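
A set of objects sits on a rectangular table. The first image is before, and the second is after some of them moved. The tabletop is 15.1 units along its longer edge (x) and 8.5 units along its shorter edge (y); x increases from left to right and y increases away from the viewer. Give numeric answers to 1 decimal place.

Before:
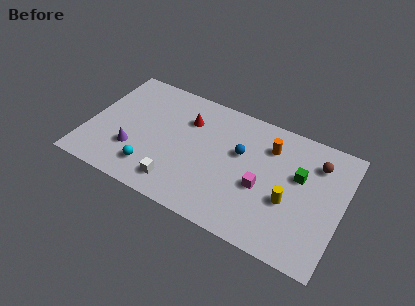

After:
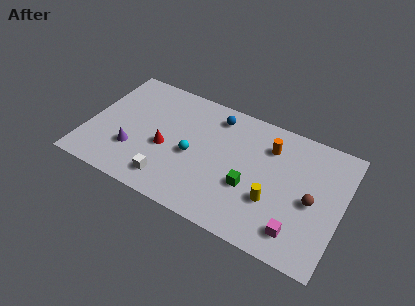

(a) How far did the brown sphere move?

2.6

The brown sphere moved from about (13.4, 6.5) to (13.4, 3.9), a distance of √(0.0² + 2.6²) ≈ 2.6.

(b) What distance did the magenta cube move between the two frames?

3.0

The magenta cube moved from about (10.5, 3.5) to (12.8, 1.6), a distance of √(2.3² + 1.9²) ≈ 3.0.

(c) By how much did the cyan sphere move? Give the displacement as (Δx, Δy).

(2.2, 2.0)

The cyan sphere was at about (4.1, 1.8) and moved to about (6.3, 3.8).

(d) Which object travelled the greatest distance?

the green cube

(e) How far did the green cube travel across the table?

3.4

The green cube was near (12.5, 5.2) before and (9.8, 3.2) after, so it travelled √(2.7² + 2.0²) ≈ 3.4 units.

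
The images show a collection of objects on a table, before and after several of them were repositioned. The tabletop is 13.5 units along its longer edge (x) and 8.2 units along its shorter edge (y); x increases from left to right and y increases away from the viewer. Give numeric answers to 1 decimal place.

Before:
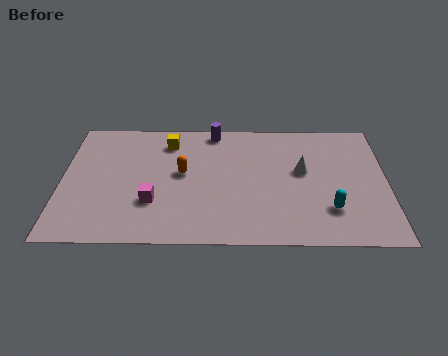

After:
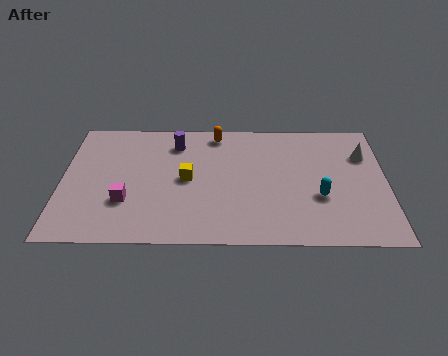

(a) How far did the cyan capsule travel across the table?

0.9

The cyan capsule moved from about (11.1, 2.2) to (10.7, 3.0), a distance of √(0.4² + 0.8²) ≈ 0.9.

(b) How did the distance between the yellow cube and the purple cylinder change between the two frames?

+0.4

They were about 2.1 units apart before and 2.5 after — 0.4 units further apart.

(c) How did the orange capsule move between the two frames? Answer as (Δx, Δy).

(1.4, 2.7)

From the two frames, the orange capsule sits at roughly (5.0, 4.5) before and (6.4, 7.2) after.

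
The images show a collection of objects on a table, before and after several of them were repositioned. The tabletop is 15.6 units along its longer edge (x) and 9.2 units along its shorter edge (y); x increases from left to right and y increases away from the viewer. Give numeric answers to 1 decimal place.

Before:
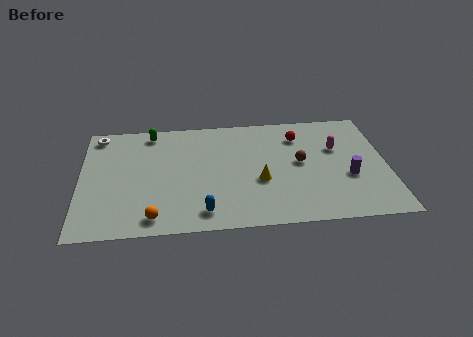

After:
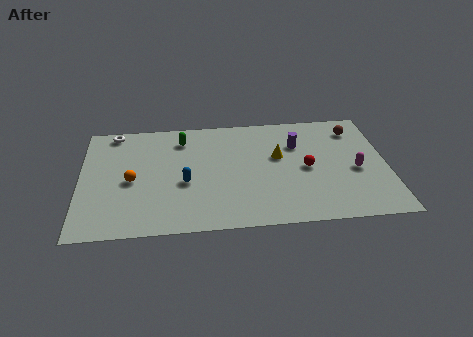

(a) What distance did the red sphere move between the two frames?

2.7

From (11.2, 7.1) to (11.5, 4.4), the red sphere covered √(0.3² + 2.7²) ≈ 2.7 units.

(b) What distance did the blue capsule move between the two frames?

2.6

From (6.2, 1.4) to (5.3, 3.8), the blue capsule covered √(0.9² + 2.4²) ≈ 2.6 units.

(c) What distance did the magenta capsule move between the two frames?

2.1

The magenta capsule was near (13.1, 5.9) before and (14.0, 4.0) after, so it travelled √(0.9² + 1.9²) ≈ 2.1 units.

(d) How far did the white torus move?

0.8

The white torus was near (0.9, 8.1) before and (1.7, 8.3) after, so it travelled √(0.8² + 0.2²) ≈ 0.8 units.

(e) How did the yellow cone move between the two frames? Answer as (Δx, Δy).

(1.0, 1.9)

The yellow cone started near (9.1, 3.6) and ended near (10.1, 5.5).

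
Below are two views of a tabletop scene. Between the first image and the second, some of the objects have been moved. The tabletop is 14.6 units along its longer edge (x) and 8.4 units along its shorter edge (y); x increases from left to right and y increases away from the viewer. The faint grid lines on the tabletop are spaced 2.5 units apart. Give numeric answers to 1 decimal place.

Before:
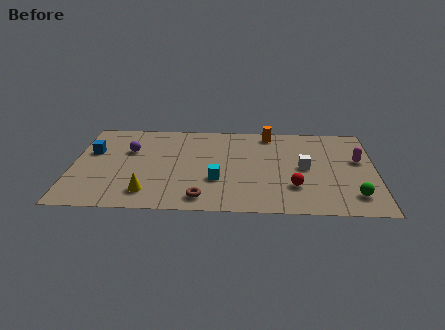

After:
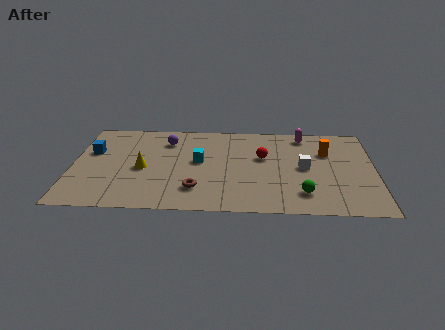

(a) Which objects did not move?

the blue cube and the white cube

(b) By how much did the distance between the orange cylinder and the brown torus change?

+0.3

The distance was about 7.0 in the first image and 7.3 in the second, so they moved 0.3 units further apart.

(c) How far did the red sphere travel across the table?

3.1

The red sphere moved from about (10.7, 2.4) to (9.2, 5.1), a distance of √(1.5² + 2.7²) ≈ 3.1.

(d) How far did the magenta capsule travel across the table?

3.5

The magenta capsule was near (13.8, 5.0) before and (11.2, 7.3) after, so it travelled √(2.6² + 2.3²) ≈ 3.5 units.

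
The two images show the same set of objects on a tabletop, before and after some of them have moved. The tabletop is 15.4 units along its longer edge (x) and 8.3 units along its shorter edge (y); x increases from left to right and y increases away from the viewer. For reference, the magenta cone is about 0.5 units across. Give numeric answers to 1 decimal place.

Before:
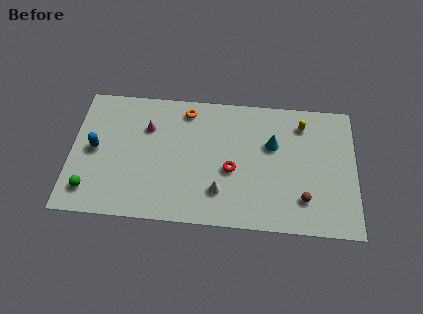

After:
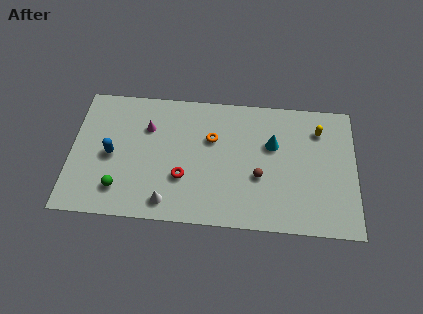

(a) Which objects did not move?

the cyan cone and the magenta cone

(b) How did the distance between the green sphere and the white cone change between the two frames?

-4.3

The distance was about 7.0 in the first image and 2.7 in the second, so they moved 4.3 units closer together.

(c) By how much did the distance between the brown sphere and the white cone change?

+0.8

They were about 4.5 units apart before and 5.3 after — 0.8 units further apart.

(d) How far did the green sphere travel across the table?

1.6

The green sphere was near (1.1, 1.6) before and (2.7, 1.8) after, so it travelled √(1.6² + 0.2²) ≈ 1.6 units.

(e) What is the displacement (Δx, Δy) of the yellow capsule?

(0.9, -0.3)

The yellow capsule was at about (12.5, 6.7) and moved to about (13.4, 6.4).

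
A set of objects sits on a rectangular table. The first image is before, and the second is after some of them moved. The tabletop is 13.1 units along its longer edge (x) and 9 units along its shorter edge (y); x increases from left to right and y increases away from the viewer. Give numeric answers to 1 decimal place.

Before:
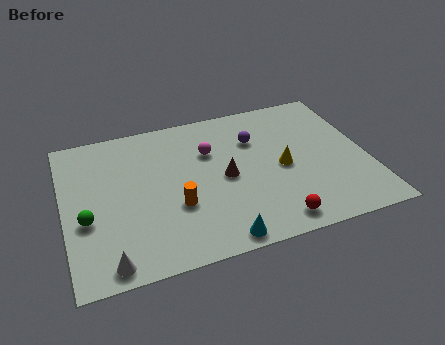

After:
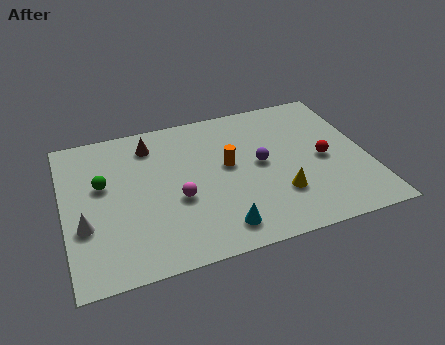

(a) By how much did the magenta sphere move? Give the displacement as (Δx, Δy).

(-1.6, -2.5)

The magenta sphere was at about (6.4, 6.1) and moved to about (4.8, 3.6).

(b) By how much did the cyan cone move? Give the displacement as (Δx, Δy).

(0.1, 0.6)

The cyan cone started near (6.3, 0.8) and ended near (6.4, 1.4).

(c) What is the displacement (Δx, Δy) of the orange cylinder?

(2.4, 1.8)

From the two frames, the orange cylinder sits at roughly (4.7, 3.2) before and (7.1, 5.0) after.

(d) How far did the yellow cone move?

1.6

The yellow cone was near (9.4, 4.2) before and (9.1, 2.6) after, so it travelled √(0.3² + 1.6²) ≈ 1.6 units.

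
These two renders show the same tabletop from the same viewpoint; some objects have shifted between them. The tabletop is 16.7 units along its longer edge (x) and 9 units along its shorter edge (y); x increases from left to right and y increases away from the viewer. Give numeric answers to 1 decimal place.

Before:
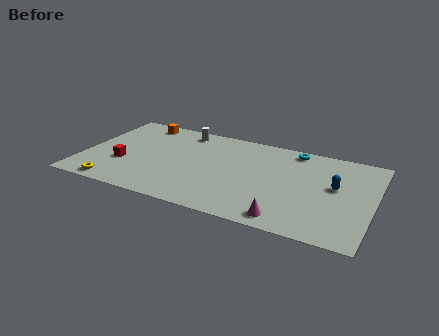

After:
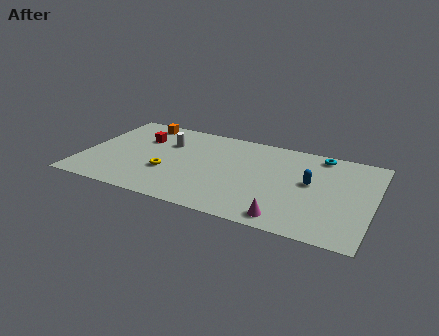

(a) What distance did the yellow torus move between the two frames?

3.6

The yellow torus was near (2.2, 0.9) before and (5.0, 3.2) after, so it travelled √(2.8² + 2.3²) ≈ 3.6 units.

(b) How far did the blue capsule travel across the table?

1.4

From (14.5, 5.1) to (13.1, 5.0), the blue capsule covered √(1.4² + 0.1²) ≈ 1.4 units.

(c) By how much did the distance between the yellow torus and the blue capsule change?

-4.7

The distance was about 13.0 in the first image and 8.3 in the second, so they moved 4.7 units closer together.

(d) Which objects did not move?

the magenta cone and the orange cube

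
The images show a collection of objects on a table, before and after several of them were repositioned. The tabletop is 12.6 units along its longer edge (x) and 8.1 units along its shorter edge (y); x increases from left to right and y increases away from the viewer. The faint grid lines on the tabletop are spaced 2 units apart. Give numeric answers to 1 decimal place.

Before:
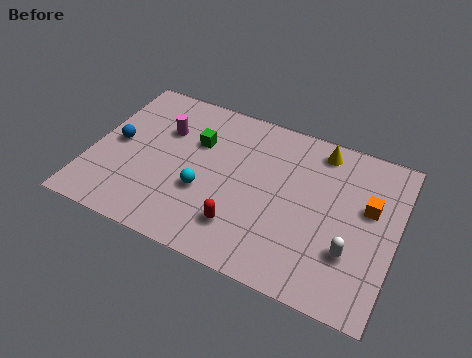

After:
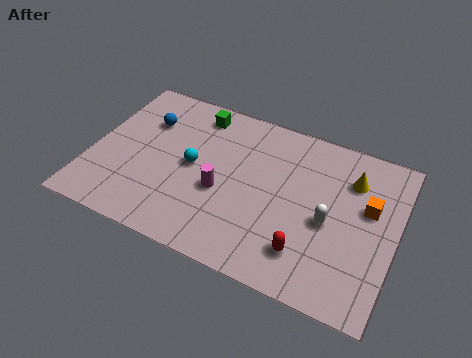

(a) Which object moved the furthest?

the magenta cylinder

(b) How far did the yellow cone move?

1.7

The yellow cone moved from about (9.2, 7.0) to (10.6, 6.0), a distance of √(1.4² + 1.0²) ≈ 1.7.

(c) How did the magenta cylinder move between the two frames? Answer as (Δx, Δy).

(2.7, -2.2)

The magenta cylinder started near (2.8, 5.5) and ended near (5.5, 3.3).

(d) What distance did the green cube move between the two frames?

1.5

The green cube moved from about (4.2, 5.4) to (4.0, 6.9), a distance of √(0.2² + 1.5²) ≈ 1.5.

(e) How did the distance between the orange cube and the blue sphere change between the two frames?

-1.0

The distance was about 10.4 in the first image and 9.4 in the second, so they moved 1.0 units closer together.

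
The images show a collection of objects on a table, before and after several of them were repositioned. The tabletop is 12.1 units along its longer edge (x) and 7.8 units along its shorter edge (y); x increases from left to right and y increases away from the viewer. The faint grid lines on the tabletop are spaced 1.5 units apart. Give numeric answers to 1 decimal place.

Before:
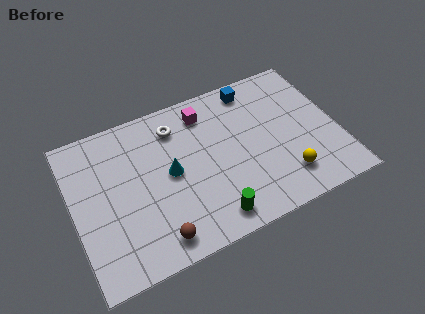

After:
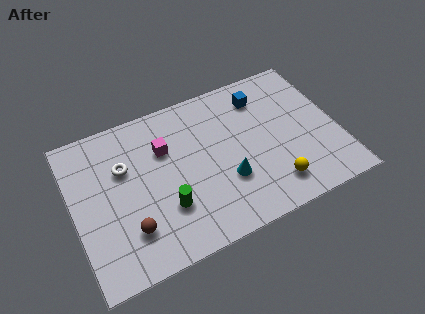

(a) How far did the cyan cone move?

2.8

The cyan cone was near (4.4, 4.0) before and (6.8, 2.6) after, so it travelled √(2.4² + 1.4²) ≈ 2.8 units.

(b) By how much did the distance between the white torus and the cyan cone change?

+2.8

The distance was about 2.3 in the first image and 5.1 in the second, so they moved 2.8 units further apart.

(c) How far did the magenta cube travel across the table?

2.3

The magenta cube moved from about (6.3, 6.4) to (4.3, 5.3), a distance of √(2.0² + 1.1²) ≈ 2.3.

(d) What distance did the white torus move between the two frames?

2.7

From (4.9, 6.2) to (2.4, 5.1), the white torus covered √(2.5² + 1.1²) ≈ 2.7 units.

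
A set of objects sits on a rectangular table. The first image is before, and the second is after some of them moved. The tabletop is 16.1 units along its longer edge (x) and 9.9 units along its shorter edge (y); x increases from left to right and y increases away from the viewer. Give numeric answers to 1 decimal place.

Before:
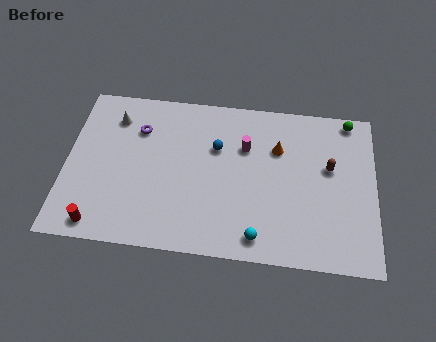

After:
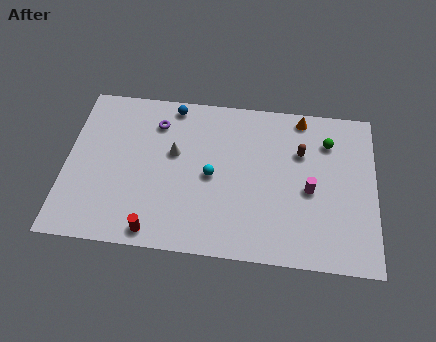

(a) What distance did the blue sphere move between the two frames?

3.4

From (7.8, 6.5) to (5.4, 8.9), the blue sphere covered √(2.4² + 2.4²) ≈ 3.4 units.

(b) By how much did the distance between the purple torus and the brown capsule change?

-2.4

They were about 10.1 units apart before and 7.7 after — 2.4 units closer together.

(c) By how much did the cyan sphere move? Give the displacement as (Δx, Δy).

(-2.5, 3.4)

From the two frames, the cyan sphere sits at roughly (10.1, 1.3) before and (7.6, 4.7) after.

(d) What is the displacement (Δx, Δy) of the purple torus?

(0.9, 0.5)

From the two frames, the purple torus sits at roughly (3.7, 7.2) before and (4.6, 7.7) after.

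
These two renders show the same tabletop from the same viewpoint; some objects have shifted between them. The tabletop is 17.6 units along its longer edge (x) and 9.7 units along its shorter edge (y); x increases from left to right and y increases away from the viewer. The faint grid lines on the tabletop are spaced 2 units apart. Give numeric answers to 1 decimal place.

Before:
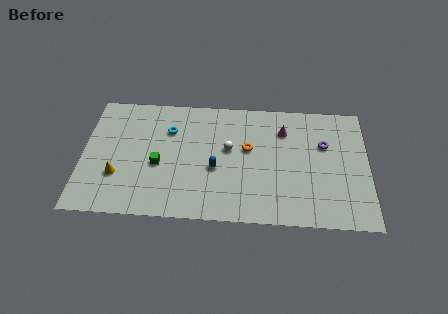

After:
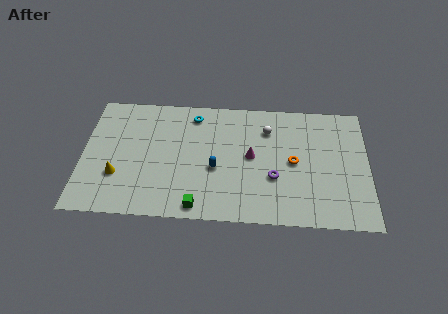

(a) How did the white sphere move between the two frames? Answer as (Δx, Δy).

(2.4, 1.7)

The white sphere started near (9.0, 5.6) and ended near (11.4, 7.3).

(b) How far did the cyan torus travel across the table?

2.0

The cyan torus moved from about (5.3, 6.9) to (6.8, 8.2), a distance of √(1.5² + 1.3²) ≈ 2.0.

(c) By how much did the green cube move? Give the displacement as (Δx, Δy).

(2.5, -3.1)

From the two frames, the green cube sits at roughly (4.7, 4.1) before and (7.2, 1.0) after.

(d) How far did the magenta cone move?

3.0

From (12.4, 7.3) to (10.4, 5.1), the magenta cone covered √(2.0² + 2.2²) ≈ 3.0 units.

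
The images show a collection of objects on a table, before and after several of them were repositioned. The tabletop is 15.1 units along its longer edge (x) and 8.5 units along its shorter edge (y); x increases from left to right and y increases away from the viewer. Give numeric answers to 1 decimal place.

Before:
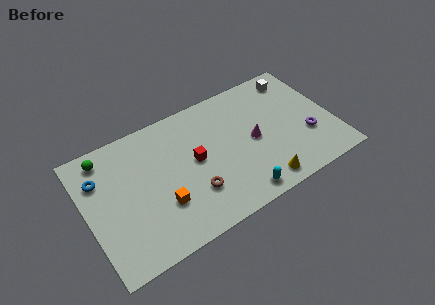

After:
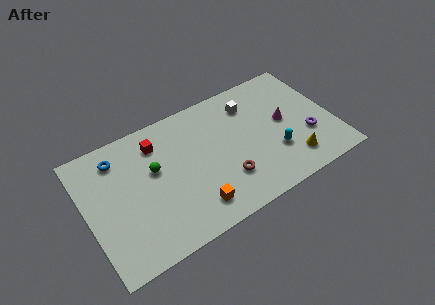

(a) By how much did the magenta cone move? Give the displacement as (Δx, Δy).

(2.0, 0.4)

The magenta cone was at about (10.2, 4.1) and moved to about (12.2, 4.5).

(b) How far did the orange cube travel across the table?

2.1

From (4.3, 2.7) to (6.1, 1.6), the orange cube covered √(1.8² + 1.1²) ≈ 2.1 units.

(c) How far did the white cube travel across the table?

3.1

From (13.4, 7.2) to (10.4, 6.6), the white cube covered √(3.0² + 0.6²) ≈ 3.1 units.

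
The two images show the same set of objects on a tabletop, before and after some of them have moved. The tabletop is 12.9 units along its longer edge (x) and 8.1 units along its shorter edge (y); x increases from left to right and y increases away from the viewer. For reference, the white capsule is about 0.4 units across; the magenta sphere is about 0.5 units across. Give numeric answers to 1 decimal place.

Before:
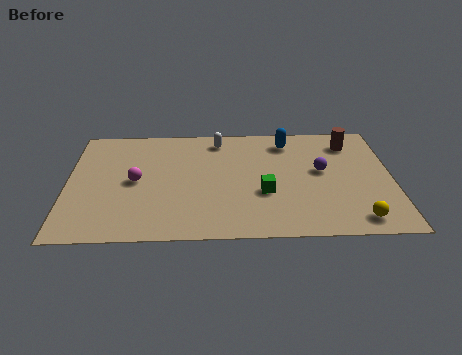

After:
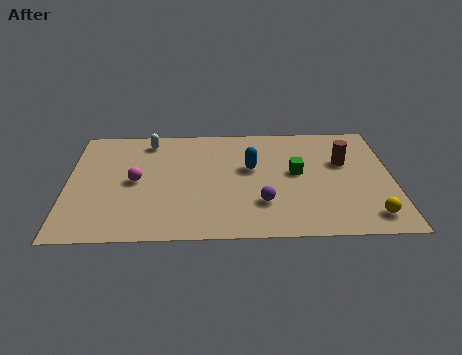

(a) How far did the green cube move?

1.9

From (7.8, 3.0) to (9.1, 4.4), the green cube covered √(1.3² + 1.4²) ≈ 1.9 units.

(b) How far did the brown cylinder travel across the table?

1.4

From (11.3, 6.5) to (11.0, 5.1), the brown cylinder covered √(0.3² + 1.4²) ≈ 1.4 units.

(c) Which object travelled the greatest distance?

the purple sphere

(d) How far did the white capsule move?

2.8

From (6.0, 6.9) to (3.2, 6.9), the white capsule covered √(2.8² + 0.0²) ≈ 2.8 units.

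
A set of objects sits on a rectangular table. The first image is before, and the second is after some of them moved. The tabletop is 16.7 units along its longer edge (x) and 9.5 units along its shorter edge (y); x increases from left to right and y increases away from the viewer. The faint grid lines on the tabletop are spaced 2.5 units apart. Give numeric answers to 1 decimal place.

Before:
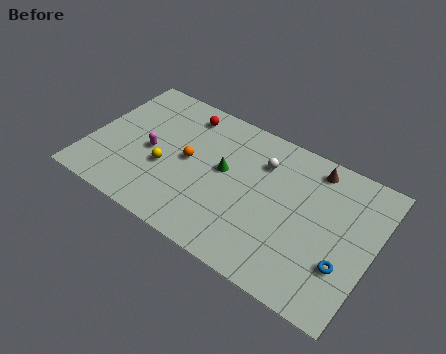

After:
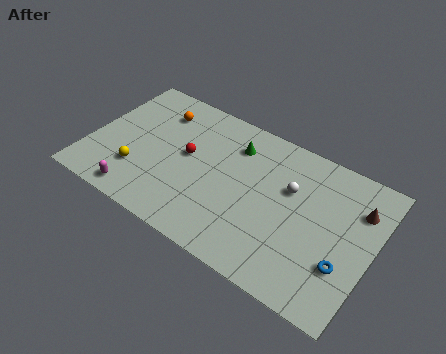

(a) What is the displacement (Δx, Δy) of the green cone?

(0.3, 2.0)

The green cone was at about (7.9, 5.3) and moved to about (8.2, 7.3).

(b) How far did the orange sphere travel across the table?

3.4

From (5.8, 4.9) to (3.5, 7.4), the orange sphere covered √(2.3² + 2.5²) ≈ 3.4 units.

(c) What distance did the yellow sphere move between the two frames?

1.8

The yellow sphere was near (4.6, 3.7) before and (3.1, 2.7) after, so it travelled √(1.5² + 1.0²) ≈ 1.8 units.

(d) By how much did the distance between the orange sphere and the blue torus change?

+2.9

The distance was about 9.7 in the first image and 12.6 in the second, so they moved 2.9 units further apart.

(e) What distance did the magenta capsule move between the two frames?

3.3

From (3.6, 4.4) to (3.4, 1.1), the magenta capsule covered √(0.2² + 3.3²) ≈ 3.3 units.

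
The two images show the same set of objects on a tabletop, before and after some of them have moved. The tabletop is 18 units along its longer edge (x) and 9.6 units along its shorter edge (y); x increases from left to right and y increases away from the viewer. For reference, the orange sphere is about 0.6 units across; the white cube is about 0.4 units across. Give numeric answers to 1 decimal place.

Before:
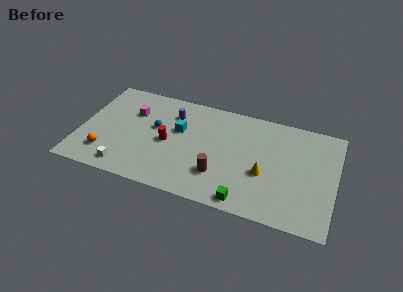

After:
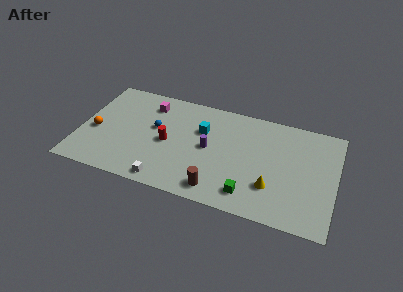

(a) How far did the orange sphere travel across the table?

2.1

From (2.0, 2.2) to (1.1, 4.1), the orange sphere covered √(0.9² + 1.9²) ≈ 2.1 units.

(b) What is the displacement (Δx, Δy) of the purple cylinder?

(2.8, -2.4)

The purple cylinder was at about (6.3, 7.3) and moved to about (9.1, 4.9).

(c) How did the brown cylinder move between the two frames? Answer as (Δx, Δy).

(0.0, -1.3)

The brown cylinder started near (10.0, 2.7) and ended near (10.0, 1.4).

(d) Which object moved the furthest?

the purple cylinder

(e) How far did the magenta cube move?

1.6

The magenta cube was near (3.5, 6.6) before and (4.6, 7.7) after, so it travelled √(1.1² + 1.1²) ≈ 1.6 units.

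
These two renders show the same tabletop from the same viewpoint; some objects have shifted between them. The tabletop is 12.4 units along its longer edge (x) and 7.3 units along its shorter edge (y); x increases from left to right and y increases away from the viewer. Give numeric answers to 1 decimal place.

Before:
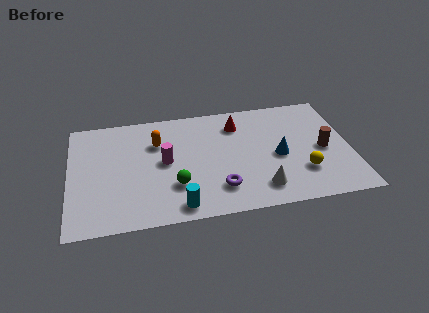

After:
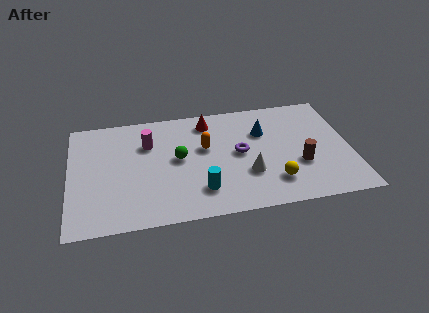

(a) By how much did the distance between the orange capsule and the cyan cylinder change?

-1.6

The distance was about 4.3 in the first image and 2.7 in the second, so they moved 1.6 units closer together.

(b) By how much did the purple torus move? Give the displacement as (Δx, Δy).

(1.0, 2.1)

From the two frames, the purple torus sits at roughly (6.5, 1.7) before and (7.5, 3.8) after.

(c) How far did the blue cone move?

1.8

The blue cone moved from about (9.2, 3.3) to (8.6, 5.0), a distance of √(0.6² + 1.7²) ≈ 1.8.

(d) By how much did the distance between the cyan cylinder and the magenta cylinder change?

+1.1

They were about 2.9 units apart before and 4.0 after — 1.1 units further apart.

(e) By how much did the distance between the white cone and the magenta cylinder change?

+0.3

Before: roughly 4.8 units apart; after: 5.1. That's 0.3 units further apart.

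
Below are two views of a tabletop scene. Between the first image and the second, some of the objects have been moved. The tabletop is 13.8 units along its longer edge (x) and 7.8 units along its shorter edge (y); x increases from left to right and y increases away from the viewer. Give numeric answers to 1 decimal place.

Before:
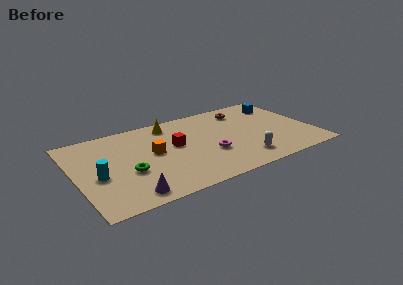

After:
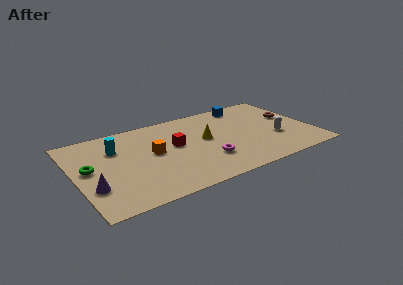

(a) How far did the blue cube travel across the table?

2.1

The blue cube moved from about (12.4, 6.1) to (10.4, 6.8), a distance of √(2.0² + 0.7²) ≈ 2.1.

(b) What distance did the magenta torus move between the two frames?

0.5

The magenta torus was near (7.6, 2.8) before and (7.4, 2.3) after, so it travelled √(0.2² + 0.5²) ≈ 0.5 units.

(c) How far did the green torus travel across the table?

2.4

The green torus moved from about (2.9, 3.0) to (0.8, 4.2), a distance of √(2.1² + 1.2²) ≈ 2.4.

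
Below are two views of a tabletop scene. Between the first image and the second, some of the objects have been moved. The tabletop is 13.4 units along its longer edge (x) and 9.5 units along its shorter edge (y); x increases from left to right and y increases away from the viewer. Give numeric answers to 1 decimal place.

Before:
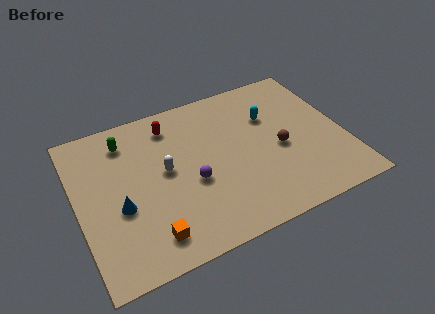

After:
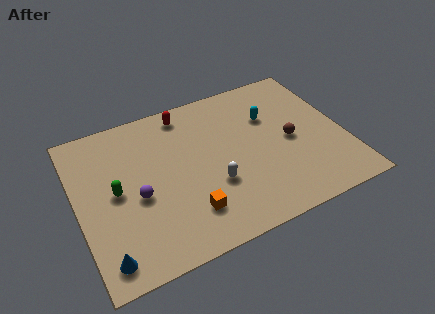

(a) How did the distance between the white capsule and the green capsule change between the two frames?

+1.8

Before: roughly 3.1 units apart; after: 4.9. That's 1.8 units further apart.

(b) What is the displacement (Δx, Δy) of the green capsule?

(-0.8, -2.9)

From the two frames, the green capsule sits at roughly (2.7, 7.7) before and (1.9, 4.8) after.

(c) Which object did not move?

the cyan capsule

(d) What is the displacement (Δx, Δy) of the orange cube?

(2.0, 0.6)

The orange cube started near (3.2, 1.6) and ended near (5.2, 2.2).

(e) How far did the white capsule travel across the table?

2.8

The white capsule moved from about (4.4, 5.1) to (6.6, 3.3), a distance of √(2.2² + 1.8²) ≈ 2.8.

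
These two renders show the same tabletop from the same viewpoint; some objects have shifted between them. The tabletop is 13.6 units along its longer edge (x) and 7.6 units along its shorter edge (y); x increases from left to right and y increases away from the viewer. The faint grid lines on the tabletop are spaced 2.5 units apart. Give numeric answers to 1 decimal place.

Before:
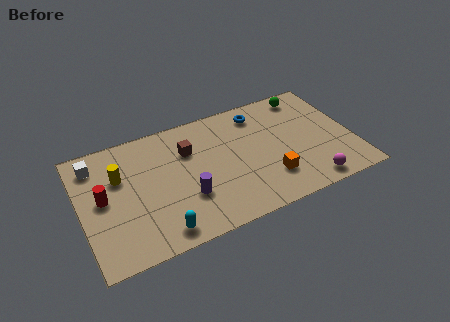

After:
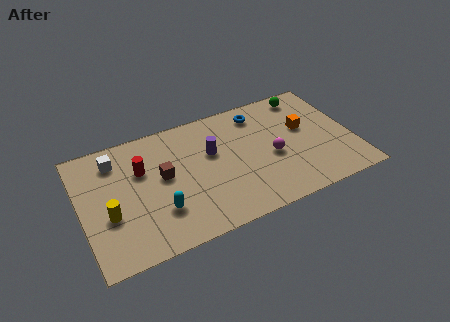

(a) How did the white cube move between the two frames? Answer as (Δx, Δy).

(1.0, -0.1)

The white cube was at about (0.9, 6.2) and moved to about (1.9, 6.1).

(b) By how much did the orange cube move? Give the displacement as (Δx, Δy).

(2.1, 2.5)

From the two frames, the orange cube sits at roughly (9.2, 2.0) before and (11.3, 4.5) after.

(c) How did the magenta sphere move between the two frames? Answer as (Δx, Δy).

(-1.6, 2.4)

The magenta sphere was at about (11.1, 0.9) and moved to about (9.5, 3.3).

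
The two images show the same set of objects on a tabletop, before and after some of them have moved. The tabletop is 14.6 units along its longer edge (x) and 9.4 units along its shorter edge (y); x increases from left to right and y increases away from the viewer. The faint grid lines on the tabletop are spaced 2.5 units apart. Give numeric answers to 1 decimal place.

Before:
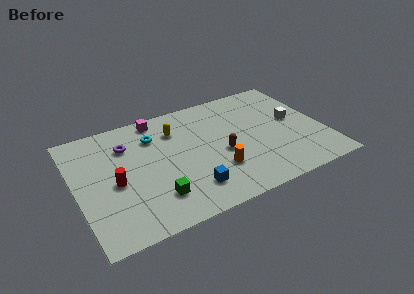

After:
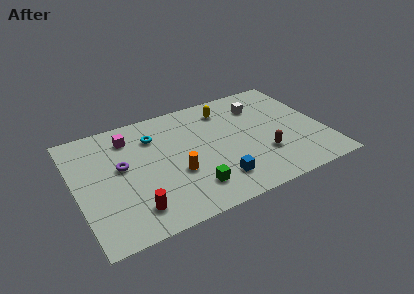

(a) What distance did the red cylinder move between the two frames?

2.5

From (2.2, 4.2) to (3.0, 1.8), the red cylinder covered √(0.8² + 2.4²) ≈ 2.5 units.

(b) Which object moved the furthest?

the yellow capsule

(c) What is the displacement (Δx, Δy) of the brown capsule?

(2.3, -1.1)

From the two frames, the brown capsule sits at roughly (8.5, 4.0) before and (10.8, 2.9) after.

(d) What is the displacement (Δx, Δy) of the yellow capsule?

(3.1, 0.6)

From the two frames, the yellow capsule sits at roughly (6.1, 7.0) before and (9.2, 7.6) after.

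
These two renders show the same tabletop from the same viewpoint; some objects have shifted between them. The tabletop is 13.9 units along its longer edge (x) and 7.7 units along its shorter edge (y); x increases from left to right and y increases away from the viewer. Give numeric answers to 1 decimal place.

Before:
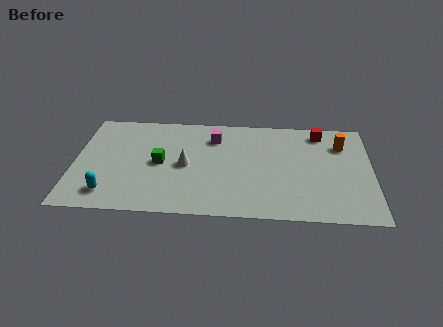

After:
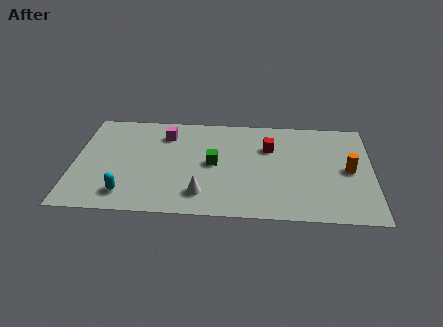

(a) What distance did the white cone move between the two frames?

2.2

The white cone moved from about (5.2, 3.7) to (6.0, 1.6), a distance of √(0.8² + 2.1²) ≈ 2.2.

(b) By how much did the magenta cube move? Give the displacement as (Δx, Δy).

(-2.3, 0.1)

The magenta cube started near (6.5, 5.9) and ended near (4.2, 6.0).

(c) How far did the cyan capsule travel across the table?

0.8

The cyan capsule was near (1.7, 1.4) before and (2.5, 1.4) after, so it travelled √(0.8² + 0.0²) ≈ 0.8 units.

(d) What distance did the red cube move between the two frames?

2.7

The red cube was near (11.5, 6.6) before and (9.1, 5.3) after, so it travelled √(2.4² + 1.3²) ≈ 2.7 units.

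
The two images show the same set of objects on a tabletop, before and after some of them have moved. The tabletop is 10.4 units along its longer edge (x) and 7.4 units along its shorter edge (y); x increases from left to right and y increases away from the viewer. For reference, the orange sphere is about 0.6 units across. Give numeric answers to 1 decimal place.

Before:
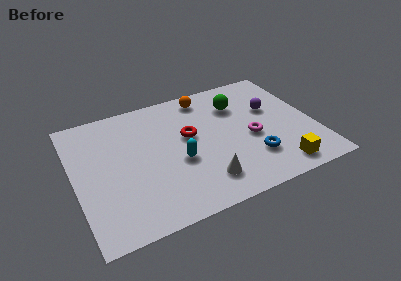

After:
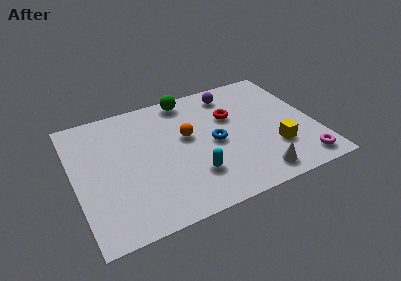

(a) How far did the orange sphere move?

2.4

The orange sphere was near (6.0, 6.4) before and (4.9, 4.3) after, so it travelled √(1.1² + 2.1²) ≈ 2.4 units.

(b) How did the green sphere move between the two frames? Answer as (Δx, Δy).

(-2.1, 1.2)

The green sphere started near (7.3, 5.4) and ended near (5.2, 6.6).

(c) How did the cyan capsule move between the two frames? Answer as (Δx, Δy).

(0.5, -1.0)

From the two frames, the cyan capsule sits at roughly (4.4, 3.0) before and (4.9, 2.0) after.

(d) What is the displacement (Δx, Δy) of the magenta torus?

(1.9, -2.2)

The magenta torus started near (7.6, 3.2) and ended near (9.5, 1.0).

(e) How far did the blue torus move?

2.1

The blue torus moved from about (7.5, 2.0) to (6.0, 3.5), a distance of √(1.5² + 1.5²) ≈ 2.1.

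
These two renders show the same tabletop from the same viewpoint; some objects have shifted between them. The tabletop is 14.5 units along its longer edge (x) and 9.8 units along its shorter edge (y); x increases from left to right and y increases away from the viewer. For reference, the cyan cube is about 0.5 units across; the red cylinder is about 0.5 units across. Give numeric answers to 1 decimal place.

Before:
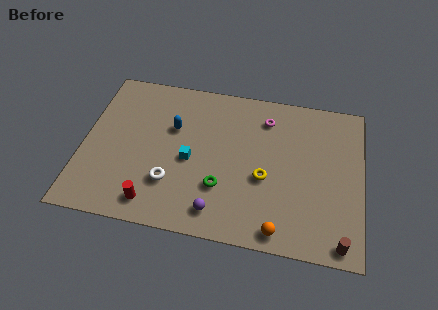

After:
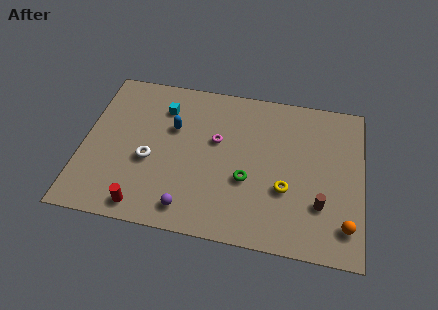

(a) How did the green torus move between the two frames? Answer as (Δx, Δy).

(1.3, 0.7)

The green torus started near (7.3, 3.0) and ended near (8.6, 3.7).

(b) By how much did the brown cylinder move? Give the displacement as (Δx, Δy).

(-1.1, 2.0)

The brown cylinder started near (13.5, 0.9) and ended near (12.4, 2.9).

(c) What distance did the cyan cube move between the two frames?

3.5

The cyan cube was near (5.6, 4.4) before and (4.0, 7.5) after, so it travelled √(1.6² + 3.1²) ≈ 3.5 units.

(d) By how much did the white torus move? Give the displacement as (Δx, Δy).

(-1.2, 1.2)

The white torus started near (4.7, 2.8) and ended near (3.5, 4.0).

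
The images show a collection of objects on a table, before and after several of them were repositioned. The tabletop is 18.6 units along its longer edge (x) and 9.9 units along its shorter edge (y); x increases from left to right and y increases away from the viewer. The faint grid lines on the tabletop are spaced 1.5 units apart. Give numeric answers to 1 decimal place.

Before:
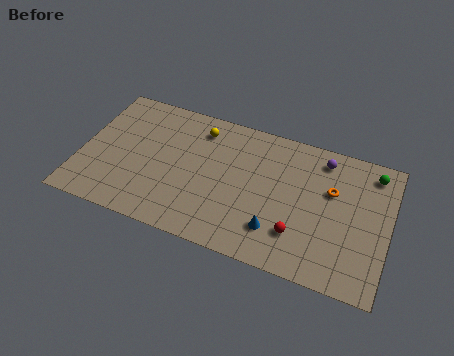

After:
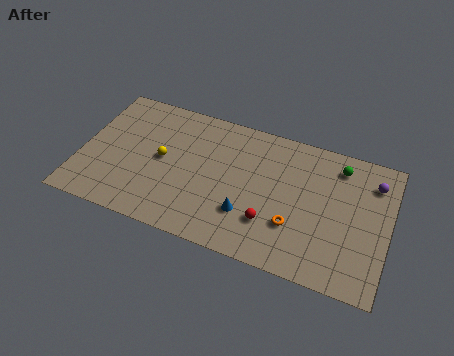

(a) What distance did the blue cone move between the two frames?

1.9

From (12.1, 2.4) to (10.3, 2.9), the blue cone covered √(1.8² + 0.5²) ≈ 1.9 units.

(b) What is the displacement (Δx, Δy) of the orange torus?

(-2.0, -3.2)

The orange torus started near (15.1, 6.3) and ended near (13.1, 3.1).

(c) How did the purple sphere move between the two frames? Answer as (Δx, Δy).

(3.1, -0.7)

From the two frames, the purple sphere sits at roughly (14.4, 8.4) before and (17.5, 7.7) after.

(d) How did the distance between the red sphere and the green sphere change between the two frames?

-0.5

Before: roughly 7.0 units apart; after: 6.5. That's 0.5 units closer together.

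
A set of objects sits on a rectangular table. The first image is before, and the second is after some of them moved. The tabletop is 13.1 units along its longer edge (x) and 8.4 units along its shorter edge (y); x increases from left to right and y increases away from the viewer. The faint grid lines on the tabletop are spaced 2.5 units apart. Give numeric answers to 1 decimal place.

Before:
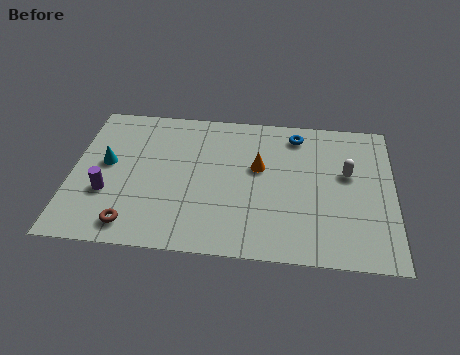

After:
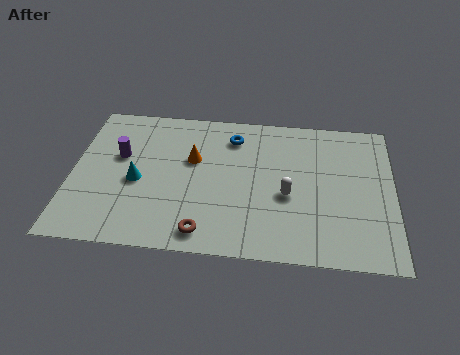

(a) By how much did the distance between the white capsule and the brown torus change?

-5.3

They were about 9.4 units apart before and 4.1 after — 5.3 units closer together.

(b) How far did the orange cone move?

2.7

The orange cone was near (7.6, 5.0) before and (4.9, 5.2) after, so it travelled √(2.7² + 0.2²) ≈ 2.7 units.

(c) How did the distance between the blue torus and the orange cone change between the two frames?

-0.4

The distance was about 2.6 in the first image and 2.2 in the second, so they moved 0.4 units closer together.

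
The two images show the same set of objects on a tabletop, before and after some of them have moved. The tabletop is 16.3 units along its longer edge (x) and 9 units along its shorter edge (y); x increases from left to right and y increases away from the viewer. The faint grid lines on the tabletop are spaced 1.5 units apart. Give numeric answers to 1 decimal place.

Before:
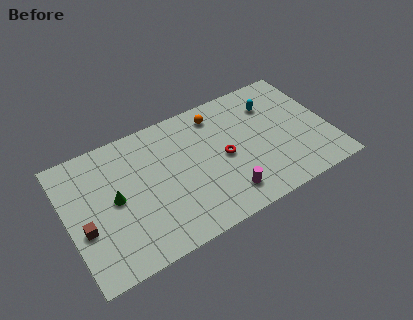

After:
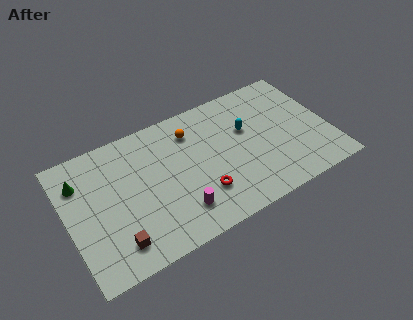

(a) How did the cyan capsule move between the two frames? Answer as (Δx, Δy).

(-1.8, -1.1)

The cyan capsule was at about (13.1, 6.7) and moved to about (11.3, 5.6).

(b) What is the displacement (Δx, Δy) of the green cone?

(-1.9, 2.1)

The green cone was at about (2.9, 4.6) and moved to about (1.0, 6.7).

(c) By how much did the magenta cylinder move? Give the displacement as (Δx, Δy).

(-2.9, 0.3)

The magenta cylinder started near (9.4, 1.7) and ended near (6.5, 2.0).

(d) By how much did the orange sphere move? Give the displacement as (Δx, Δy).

(-1.7, -0.5)

The orange sphere was at about (9.7, 7.5) and moved to about (8.0, 7.0).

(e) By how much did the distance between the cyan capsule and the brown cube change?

-3.1

Before: roughly 12.6 units apart; after: 9.5. That's 3.1 units closer together.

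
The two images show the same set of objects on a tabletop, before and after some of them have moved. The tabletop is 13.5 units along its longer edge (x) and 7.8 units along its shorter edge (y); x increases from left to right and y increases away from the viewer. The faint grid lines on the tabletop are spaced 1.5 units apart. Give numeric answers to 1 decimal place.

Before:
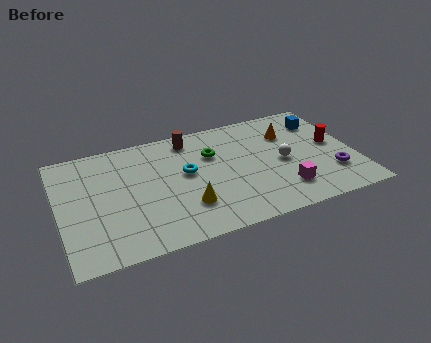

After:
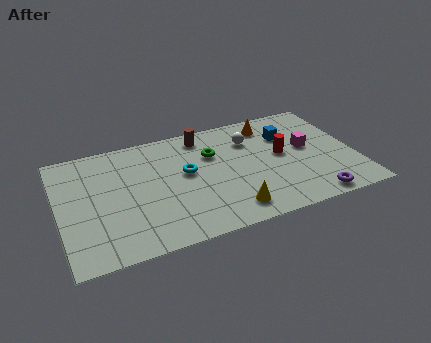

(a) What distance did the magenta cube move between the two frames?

2.9

The magenta cube moved from about (10.0, 1.8) to (11.4, 4.3), a distance of √(1.4² + 2.5²) ≈ 2.9.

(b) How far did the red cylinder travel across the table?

2.4

From (12.6, 4.2) to (10.2, 4.2), the red cylinder covered √(2.4² + 0.0²) ≈ 2.4 units.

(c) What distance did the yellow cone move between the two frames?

2.1

The yellow cone was near (5.6, 2.2) before and (7.5, 1.3) after, so it travelled √(1.9² + 0.9²) ≈ 2.1 units.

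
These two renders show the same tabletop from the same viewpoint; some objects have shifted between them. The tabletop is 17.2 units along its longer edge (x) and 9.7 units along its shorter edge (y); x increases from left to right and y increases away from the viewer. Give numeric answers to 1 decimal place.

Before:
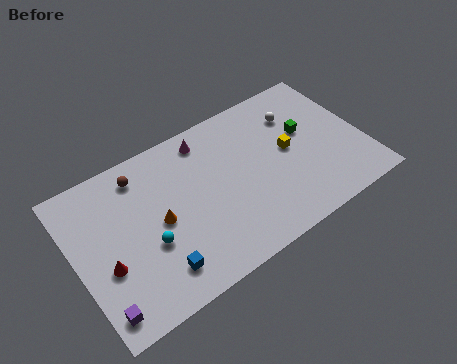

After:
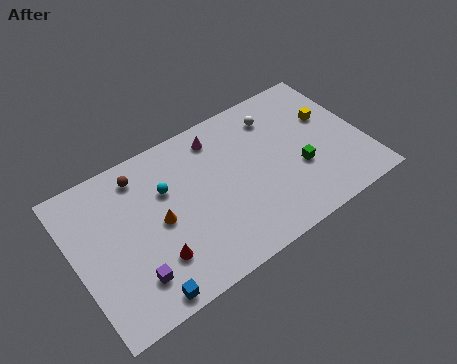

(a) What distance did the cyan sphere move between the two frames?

3.1

From (4.1, 3.7) to (5.6, 6.4), the cyan sphere covered √(1.5² + 2.7²) ≈ 3.1 units.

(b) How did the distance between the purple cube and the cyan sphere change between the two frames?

+1.1

The distance was about 3.9 in the first image and 5.0 in the second, so they moved 1.1 units further apart.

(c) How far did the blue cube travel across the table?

1.4

The blue cube was near (4.3, 1.9) before and (3.3, 0.9) after, so it travelled √(1.0² + 1.0²) ≈ 1.4 units.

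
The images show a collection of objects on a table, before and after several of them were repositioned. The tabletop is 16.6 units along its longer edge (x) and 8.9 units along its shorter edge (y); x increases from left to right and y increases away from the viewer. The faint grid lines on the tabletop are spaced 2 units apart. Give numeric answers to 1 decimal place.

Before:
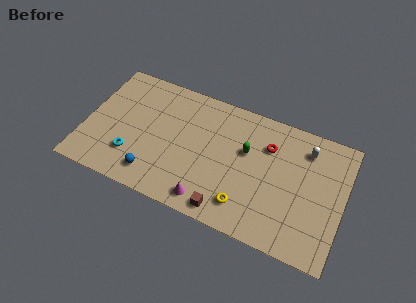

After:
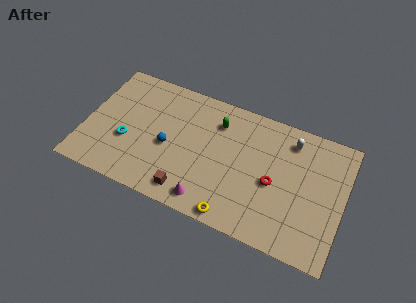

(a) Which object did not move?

the magenta cone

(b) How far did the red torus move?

2.5

The red torus was near (11.6, 6.4) before and (12.2, 4.0) after, so it travelled √(0.6² + 2.4²) ≈ 2.5 units.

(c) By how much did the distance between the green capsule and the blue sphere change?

-2.7

They were about 6.8 units apart before and 4.1 after — 2.7 units closer together.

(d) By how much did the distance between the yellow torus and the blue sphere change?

-0.4

The distance was about 5.9 in the first image and 5.5 in the second, so they moved 0.4 units closer together.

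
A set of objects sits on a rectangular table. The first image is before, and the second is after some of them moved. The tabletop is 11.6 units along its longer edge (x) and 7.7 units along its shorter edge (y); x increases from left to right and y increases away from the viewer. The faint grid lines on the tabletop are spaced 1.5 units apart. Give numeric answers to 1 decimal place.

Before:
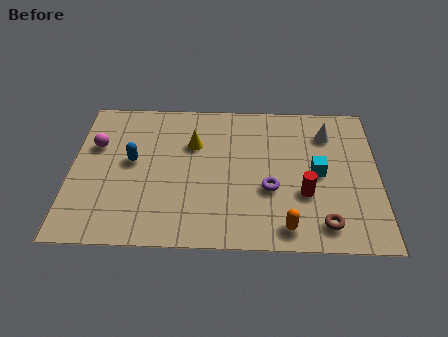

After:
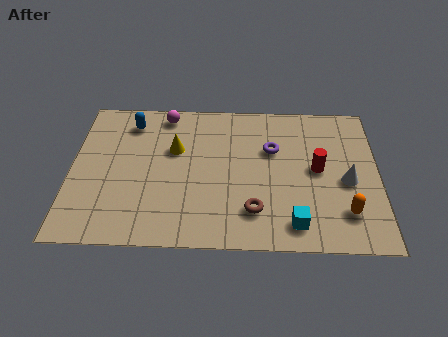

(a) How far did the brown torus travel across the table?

2.7

From (9.5, 1.2) to (6.9, 1.8), the brown torus covered √(2.6² + 0.6²) ≈ 2.7 units.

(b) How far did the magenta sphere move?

3.2

The magenta sphere was near (0.9, 5.0) before and (3.5, 6.8) after, so it travelled √(2.6² + 1.8²) ≈ 3.2 units.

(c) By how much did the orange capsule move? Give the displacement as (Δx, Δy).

(2.2, 0.8)

The orange capsule started near (8.1, 1.0) and ended near (10.3, 1.8).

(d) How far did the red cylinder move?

1.4

The red cylinder moved from about (8.8, 2.7) to (9.3, 4.0), a distance of √(0.5² + 1.3²) ≈ 1.4.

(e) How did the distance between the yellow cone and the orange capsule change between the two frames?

+1.6

They were about 5.5 units apart before and 7.1 after — 1.6 units further apart.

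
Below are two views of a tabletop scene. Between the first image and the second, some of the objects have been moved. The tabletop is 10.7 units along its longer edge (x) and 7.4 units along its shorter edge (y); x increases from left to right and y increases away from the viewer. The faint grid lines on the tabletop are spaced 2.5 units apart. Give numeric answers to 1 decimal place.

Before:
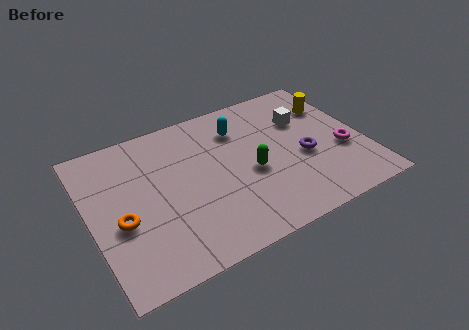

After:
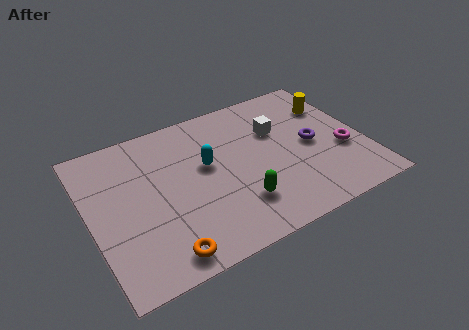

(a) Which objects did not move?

the magenta torus and the yellow cylinder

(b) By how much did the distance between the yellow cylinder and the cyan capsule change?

+1.6

They were about 3.7 units apart before and 5.3 after — 1.6 units further apart.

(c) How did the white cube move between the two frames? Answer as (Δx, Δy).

(-1.1, -0.1)

The white cube started near (8.6, 5.0) and ended near (7.5, 4.9).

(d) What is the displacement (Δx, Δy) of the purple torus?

(0.4, 0.5)

The purple torus was at about (8.3, 3.1) and moved to about (8.7, 3.6).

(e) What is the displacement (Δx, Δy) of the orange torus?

(1.3, -2.1)

From the two frames, the orange torus sits at roughly (1.1, 3.0) before and (2.4, 0.9) after.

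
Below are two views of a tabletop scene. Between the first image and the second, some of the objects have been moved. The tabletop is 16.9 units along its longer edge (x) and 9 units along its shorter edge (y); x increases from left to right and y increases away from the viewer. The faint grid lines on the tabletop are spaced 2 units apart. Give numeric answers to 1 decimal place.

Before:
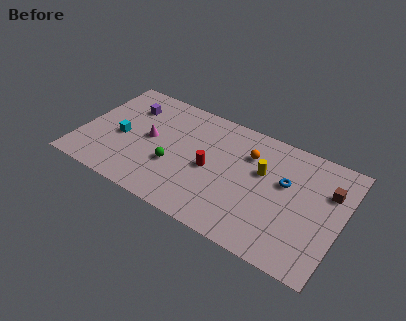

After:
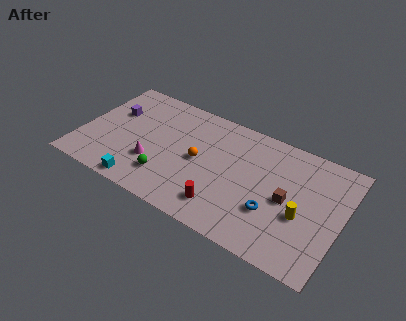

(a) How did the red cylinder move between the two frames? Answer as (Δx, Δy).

(1.2, -2.4)

The red cylinder was at about (8.5, 4.2) and moved to about (9.7, 1.8).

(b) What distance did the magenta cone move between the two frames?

1.9

The magenta cone was near (4.4, 4.7) before and (4.9, 2.9) after, so it travelled √(0.5² + 1.8²) ≈ 1.9 units.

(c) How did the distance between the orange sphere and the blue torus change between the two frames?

+2.5

They were about 2.7 units apart before and 5.2 after — 2.5 units further apart.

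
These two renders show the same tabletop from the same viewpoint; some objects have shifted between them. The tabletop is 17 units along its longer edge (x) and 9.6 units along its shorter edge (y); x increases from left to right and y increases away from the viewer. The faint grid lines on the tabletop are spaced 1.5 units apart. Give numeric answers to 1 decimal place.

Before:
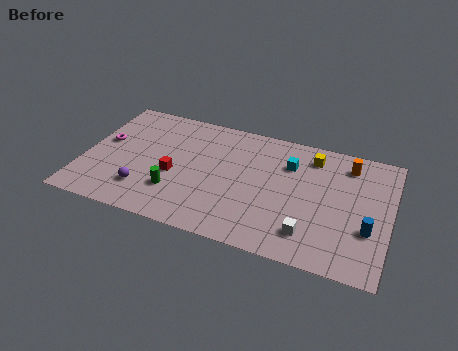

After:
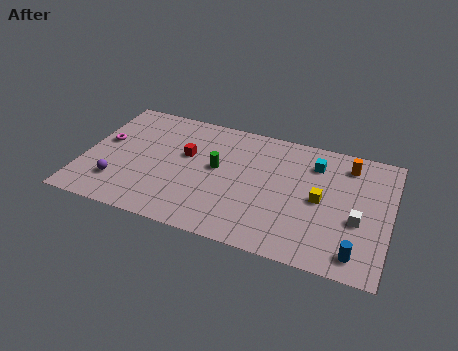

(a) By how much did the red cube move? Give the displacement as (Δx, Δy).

(0.5, 1.8)

From the two frames, the red cube sits at roughly (5.1, 4.0) before and (5.6, 5.8) after.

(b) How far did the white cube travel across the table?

3.1

From (12.8, 2.0) to (15.3, 3.8), the white cube covered √(2.5² + 1.8²) ≈ 3.1 units.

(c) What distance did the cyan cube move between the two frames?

1.5

The cyan cube moved from about (11.3, 6.9) to (12.7, 7.4), a distance of √(1.4² + 0.5²) ≈ 1.5.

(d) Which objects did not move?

the orange cylinder and the magenta torus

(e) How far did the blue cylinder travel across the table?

2.0

The blue cylinder was near (15.9, 3.3) before and (15.4, 1.4) after, so it travelled √(0.5² + 1.9²) ≈ 2.0 units.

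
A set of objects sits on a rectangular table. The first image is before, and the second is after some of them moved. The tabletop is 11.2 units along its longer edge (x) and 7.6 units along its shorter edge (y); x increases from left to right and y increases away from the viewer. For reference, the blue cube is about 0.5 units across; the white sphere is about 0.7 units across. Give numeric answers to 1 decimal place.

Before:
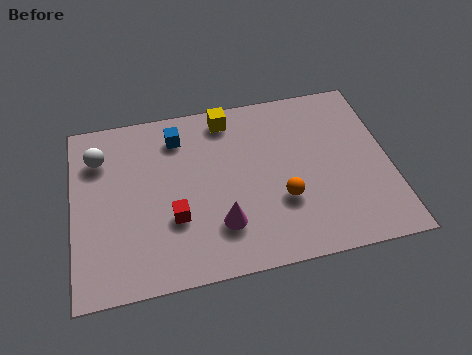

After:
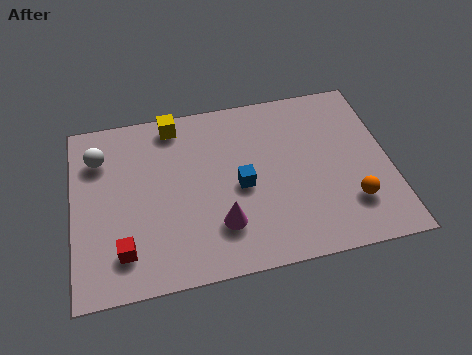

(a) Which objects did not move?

the white sphere and the magenta cone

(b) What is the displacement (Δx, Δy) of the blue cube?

(2.1, -2.6)

From the two frames, the blue cube sits at roughly (3.8, 6.1) before and (5.9, 3.5) after.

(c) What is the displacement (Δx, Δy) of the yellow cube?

(-1.9, 0.1)

From the two frames, the yellow cube sits at roughly (5.6, 6.6) before and (3.7, 6.7) after.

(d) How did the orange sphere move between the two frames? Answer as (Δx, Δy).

(2.4, -0.6)

From the two frames, the orange sphere sits at roughly (7.3, 2.6) before and (9.7, 2.0) after.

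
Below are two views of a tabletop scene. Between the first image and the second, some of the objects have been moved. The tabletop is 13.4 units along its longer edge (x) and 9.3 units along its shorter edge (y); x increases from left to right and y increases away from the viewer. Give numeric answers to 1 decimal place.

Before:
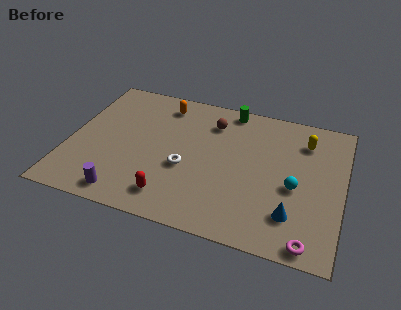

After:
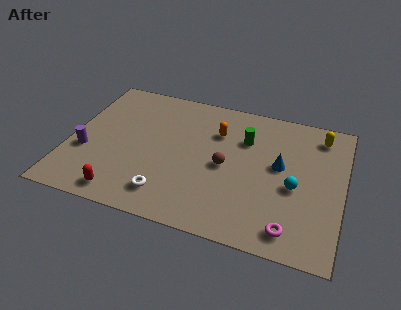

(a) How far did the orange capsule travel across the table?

3.0

The orange capsule moved from about (4.3, 7.8) to (7.1, 6.6), a distance of √(2.8² + 1.2²) ≈ 3.0.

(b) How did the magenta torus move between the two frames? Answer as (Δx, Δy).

(-0.9, 0.5)

The magenta torus was at about (12.0, 0.8) and moved to about (11.1, 1.3).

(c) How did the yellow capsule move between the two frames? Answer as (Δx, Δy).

(0.7, 0.6)

From the two frames, the yellow capsule sits at roughly (11.4, 7.2) before and (12.1, 7.8) after.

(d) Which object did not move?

the cyan sphere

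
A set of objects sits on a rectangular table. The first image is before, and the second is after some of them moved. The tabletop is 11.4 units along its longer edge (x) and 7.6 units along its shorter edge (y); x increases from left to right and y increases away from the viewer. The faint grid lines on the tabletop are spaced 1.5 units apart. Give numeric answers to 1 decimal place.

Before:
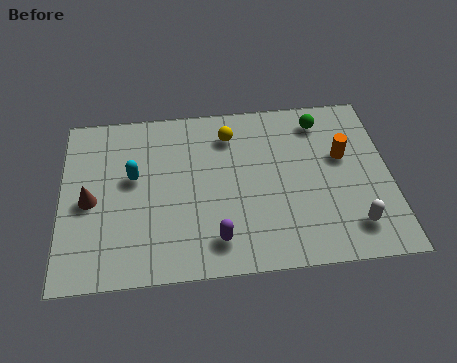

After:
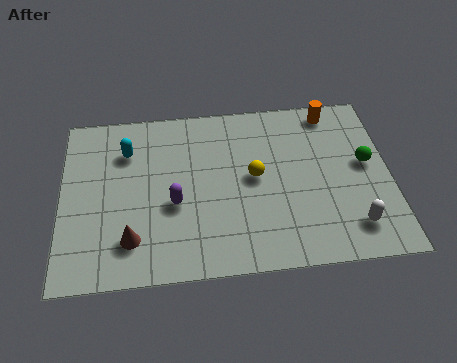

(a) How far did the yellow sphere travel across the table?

2.2

The yellow sphere was near (5.9, 6.0) before and (6.7, 4.0) after, so it travelled √(0.8² + 2.0²) ≈ 2.2 units.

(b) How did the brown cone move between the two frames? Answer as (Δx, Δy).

(1.4, -1.8)

The brown cone was at about (1.0, 3.5) and moved to about (2.4, 1.7).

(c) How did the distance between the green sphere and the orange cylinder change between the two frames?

+0.9

Before: roughly 1.8 units apart; after: 2.7. That's 0.9 units further apart.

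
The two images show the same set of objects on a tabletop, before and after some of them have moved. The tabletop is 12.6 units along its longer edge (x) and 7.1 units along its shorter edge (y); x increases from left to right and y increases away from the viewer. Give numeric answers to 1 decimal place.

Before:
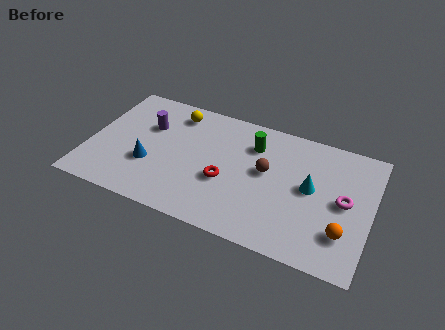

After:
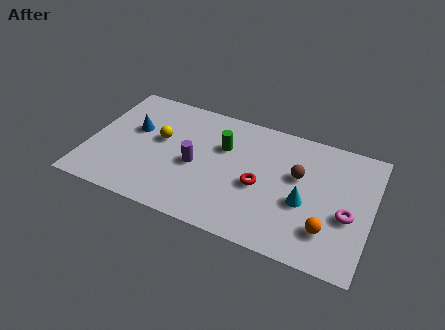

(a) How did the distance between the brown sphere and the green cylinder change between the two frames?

+1.9

They were about 1.5 units apart before and 3.4 after — 1.9 units further apart.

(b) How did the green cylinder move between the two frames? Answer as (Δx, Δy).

(-1.3, -0.6)

From the two frames, the green cylinder sits at roughly (7.2, 5.3) before and (5.9, 4.7) after.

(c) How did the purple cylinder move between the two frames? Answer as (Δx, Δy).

(2.3, -1.5)

The purple cylinder was at about (2.5, 4.7) and moved to about (4.8, 3.2).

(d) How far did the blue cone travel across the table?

2.0

The blue cone moved from about (2.8, 2.5) to (1.9, 4.3), a distance of √(0.9² + 1.8²) ≈ 2.0.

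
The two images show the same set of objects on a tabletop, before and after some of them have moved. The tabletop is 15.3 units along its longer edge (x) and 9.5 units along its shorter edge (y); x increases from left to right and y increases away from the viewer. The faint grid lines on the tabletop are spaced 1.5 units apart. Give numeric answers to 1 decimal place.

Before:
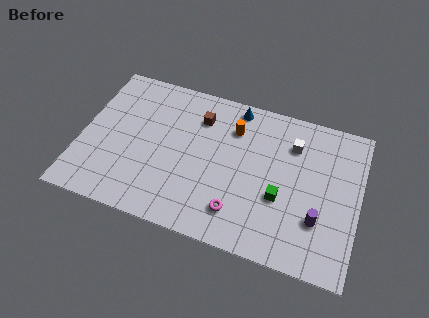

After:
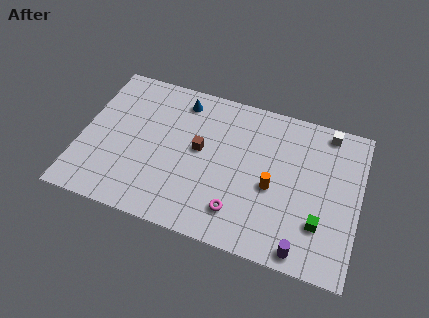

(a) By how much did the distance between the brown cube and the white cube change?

+2.4

They were about 5.2 units apart before and 7.6 after — 2.4 units further apart.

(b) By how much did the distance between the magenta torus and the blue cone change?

+0.5

They were about 6.5 units apart before and 7.0 after — 0.5 units further apart.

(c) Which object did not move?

the magenta torus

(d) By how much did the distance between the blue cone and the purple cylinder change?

+2.7

Before: roughly 7.5 units apart; after: 10.2. That's 2.7 units further apart.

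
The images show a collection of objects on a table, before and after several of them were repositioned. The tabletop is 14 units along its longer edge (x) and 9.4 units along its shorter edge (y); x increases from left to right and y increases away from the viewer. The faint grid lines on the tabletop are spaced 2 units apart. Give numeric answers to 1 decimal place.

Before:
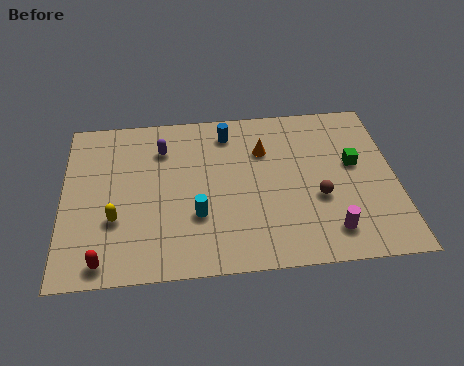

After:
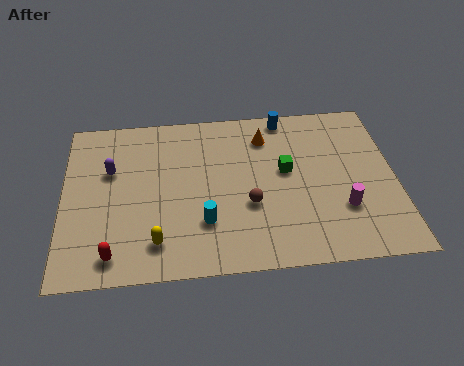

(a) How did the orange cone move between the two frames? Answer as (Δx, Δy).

(0.1, 0.8)

The orange cone started near (8.5, 6.6) and ended near (8.6, 7.4).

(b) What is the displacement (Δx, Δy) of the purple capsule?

(-2.2, -1.1)

The purple capsule was at about (4.2, 7.1) and moved to about (2.0, 6.0).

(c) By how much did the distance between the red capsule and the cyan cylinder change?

-0.4

They were about 4.4 units apart before and 4.0 after — 0.4 units closer together.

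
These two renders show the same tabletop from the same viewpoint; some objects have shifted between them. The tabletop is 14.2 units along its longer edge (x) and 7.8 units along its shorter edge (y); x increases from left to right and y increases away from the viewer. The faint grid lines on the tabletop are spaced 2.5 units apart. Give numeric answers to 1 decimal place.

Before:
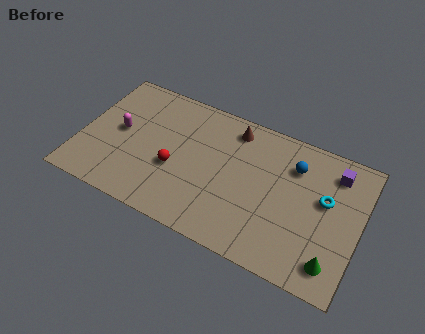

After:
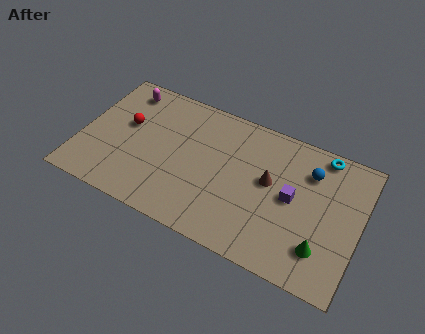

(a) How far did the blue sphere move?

0.8

The blue sphere moved from about (10.7, 5.8) to (11.5, 5.8), a distance of √(0.8² + 0.0²) ≈ 0.8.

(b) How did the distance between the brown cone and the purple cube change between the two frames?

-3.9

They were about 5.2 units apart before and 1.3 after — 3.9 units closer together.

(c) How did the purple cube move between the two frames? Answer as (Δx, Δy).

(-1.9, -2.3)

From the two frames, the purple cube sits at roughly (12.7, 6.3) before and (10.8, 4.0) after.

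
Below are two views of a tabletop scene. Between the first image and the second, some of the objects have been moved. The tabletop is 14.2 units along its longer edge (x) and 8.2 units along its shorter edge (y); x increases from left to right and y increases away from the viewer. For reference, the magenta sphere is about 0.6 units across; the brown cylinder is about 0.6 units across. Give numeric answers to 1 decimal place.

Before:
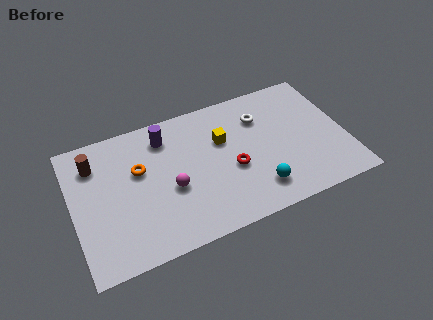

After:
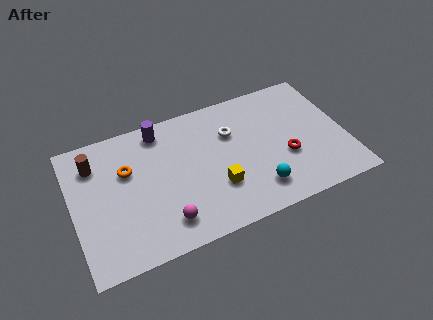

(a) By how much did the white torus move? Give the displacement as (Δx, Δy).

(-1.6, -0.4)

The white torus was at about (10.0, 6.0) and moved to about (8.4, 5.6).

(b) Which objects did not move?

the cyan sphere and the brown cylinder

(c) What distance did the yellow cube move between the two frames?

2.8

The yellow cube was near (7.9, 5.3) before and (7.3, 2.6) after, so it travelled √(0.6² + 2.7²) ≈ 2.8 units.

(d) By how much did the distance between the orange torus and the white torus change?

-1.1

They were about 6.6 units apart before and 5.5 after — 1.1 units closer together.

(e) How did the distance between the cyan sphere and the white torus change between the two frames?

-0.4

Before: roughly 4.4 units apart; after: 4.0. That's 0.4 units closer together.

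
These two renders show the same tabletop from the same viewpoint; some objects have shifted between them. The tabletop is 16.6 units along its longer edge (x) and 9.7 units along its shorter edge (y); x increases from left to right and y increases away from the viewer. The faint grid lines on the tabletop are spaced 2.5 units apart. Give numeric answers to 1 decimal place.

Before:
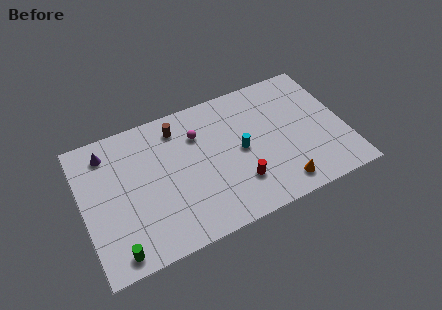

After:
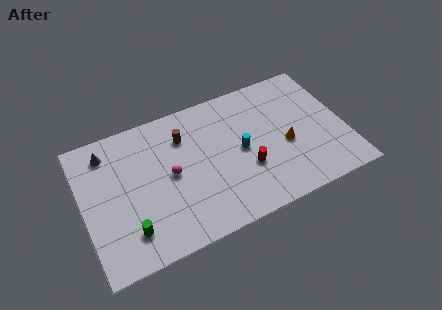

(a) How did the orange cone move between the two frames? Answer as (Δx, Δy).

(0.7, 2.7)

The orange cone was at about (12.1, 1.4) and moved to about (12.8, 4.1).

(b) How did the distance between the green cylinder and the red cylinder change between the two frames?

-0.3

The distance was about 8.0 in the first image and 7.7 in the second, so they moved 0.3 units closer together.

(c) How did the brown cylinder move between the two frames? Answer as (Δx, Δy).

(0.3, -0.8)

The brown cylinder was at about (6.3, 8.0) and moved to about (6.6, 7.2).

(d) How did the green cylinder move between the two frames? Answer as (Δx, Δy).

(0.9, 1.0)

The green cylinder started near (1.7, 1.1) and ended near (2.6, 2.1).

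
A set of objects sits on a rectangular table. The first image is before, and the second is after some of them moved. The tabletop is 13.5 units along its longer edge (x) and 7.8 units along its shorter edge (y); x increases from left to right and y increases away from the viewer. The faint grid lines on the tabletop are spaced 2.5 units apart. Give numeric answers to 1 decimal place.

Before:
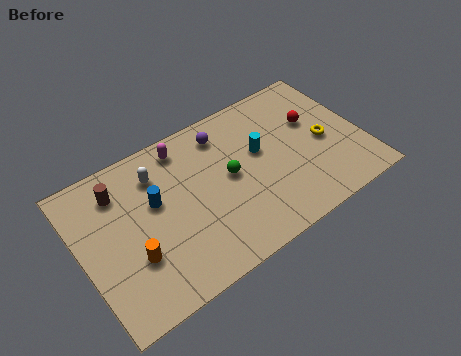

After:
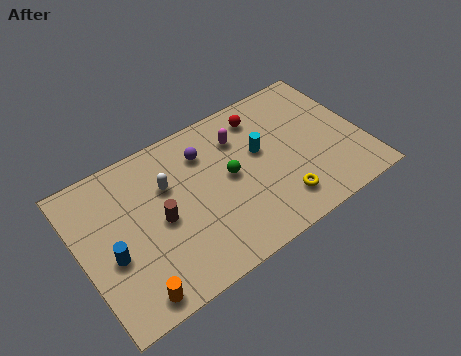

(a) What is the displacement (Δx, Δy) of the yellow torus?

(-2.6, -2.0)

The yellow torus was at about (11.7, 3.6) and moved to about (9.1, 1.6).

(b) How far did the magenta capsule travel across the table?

2.8

The magenta capsule was near (5.3, 6.7) before and (7.9, 5.8) after, so it travelled √(2.6² + 0.9²) ≈ 2.8 units.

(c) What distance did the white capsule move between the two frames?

0.9

From (3.9, 6.0) to (4.3, 5.2), the white capsule covered √(0.4² + 0.8²) ≈ 0.9 units.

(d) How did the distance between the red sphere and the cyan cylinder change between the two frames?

-0.9

They were about 2.7 units apart before and 1.8 after — 0.9 units closer together.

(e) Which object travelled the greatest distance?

the yellow torus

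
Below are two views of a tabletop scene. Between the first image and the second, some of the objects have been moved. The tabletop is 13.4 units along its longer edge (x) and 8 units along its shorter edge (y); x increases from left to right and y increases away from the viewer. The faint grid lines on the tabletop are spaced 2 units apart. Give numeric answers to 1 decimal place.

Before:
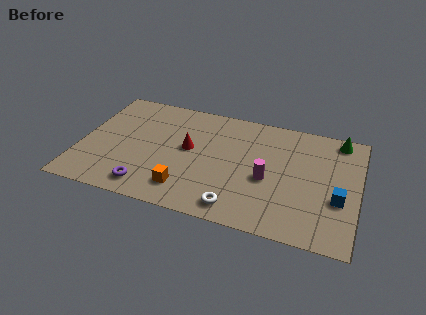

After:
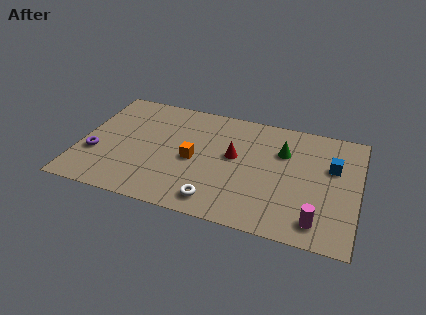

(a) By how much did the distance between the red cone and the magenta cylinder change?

+1.3

The distance was about 4.0 in the first image and 5.3 in the second, so they moved 1.3 units further apart.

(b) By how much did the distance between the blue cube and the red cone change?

-2.7

Before: roughly 7.4 units apart; after: 4.7. That's 2.7 units closer together.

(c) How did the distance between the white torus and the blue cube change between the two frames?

+1.5

They were about 5.1 units apart before and 6.6 after — 1.5 units further apart.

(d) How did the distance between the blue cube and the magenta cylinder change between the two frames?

+0.4

The distance was about 3.4 in the first image and 3.8 in the second, so they moved 0.4 units further apart.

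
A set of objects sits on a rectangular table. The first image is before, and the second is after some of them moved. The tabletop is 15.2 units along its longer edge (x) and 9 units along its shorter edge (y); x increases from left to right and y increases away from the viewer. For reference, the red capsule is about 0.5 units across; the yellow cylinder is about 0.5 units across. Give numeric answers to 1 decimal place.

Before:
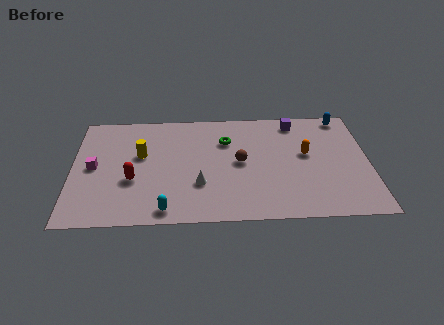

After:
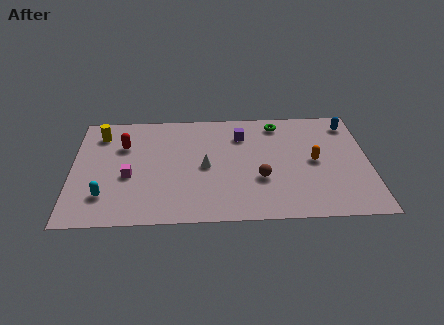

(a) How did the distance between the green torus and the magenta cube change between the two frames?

+1.6

They were about 7.1 units apart before and 8.7 after — 1.6 units further apart.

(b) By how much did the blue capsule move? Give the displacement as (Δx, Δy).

(0.3, -0.6)

The blue capsule was at about (14.0, 8.1) and moved to about (14.3, 7.5).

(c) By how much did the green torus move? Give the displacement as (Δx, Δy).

(2.7, 1.3)

The green torus started near (7.9, 6.4) and ended near (10.6, 7.7).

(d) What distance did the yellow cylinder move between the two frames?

2.8

The yellow cylinder was near (3.5, 5.4) before and (1.4, 7.2) after, so it travelled √(2.1² + 1.8²) ≈ 2.8 units.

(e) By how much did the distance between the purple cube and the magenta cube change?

-4.3

They were about 10.9 units apart before and 6.6 after — 4.3 units closer together.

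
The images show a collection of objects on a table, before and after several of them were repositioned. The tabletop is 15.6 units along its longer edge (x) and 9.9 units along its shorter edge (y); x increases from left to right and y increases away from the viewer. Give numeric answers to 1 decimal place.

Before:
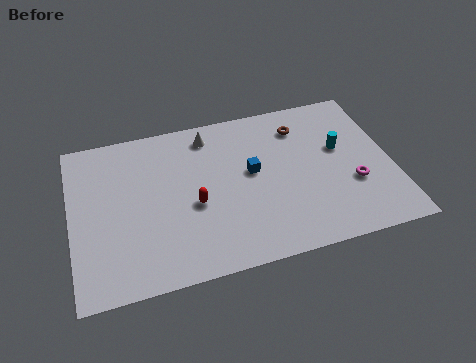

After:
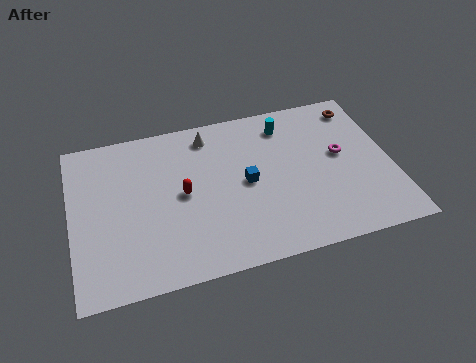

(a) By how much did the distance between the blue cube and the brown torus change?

+3.4

Before: roughly 3.5 units apart; after: 6.9. That's 3.4 units further apart.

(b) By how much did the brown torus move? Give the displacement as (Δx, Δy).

(3.0, 0.6)

The brown torus was at about (11.4, 7.8) and moved to about (14.4, 8.4).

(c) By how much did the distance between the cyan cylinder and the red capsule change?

-1.4

Before: roughly 7.5 units apart; after: 6.1. That's 1.4 units closer together.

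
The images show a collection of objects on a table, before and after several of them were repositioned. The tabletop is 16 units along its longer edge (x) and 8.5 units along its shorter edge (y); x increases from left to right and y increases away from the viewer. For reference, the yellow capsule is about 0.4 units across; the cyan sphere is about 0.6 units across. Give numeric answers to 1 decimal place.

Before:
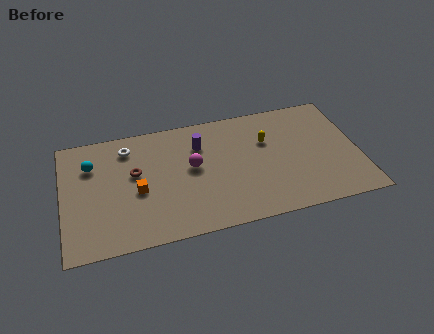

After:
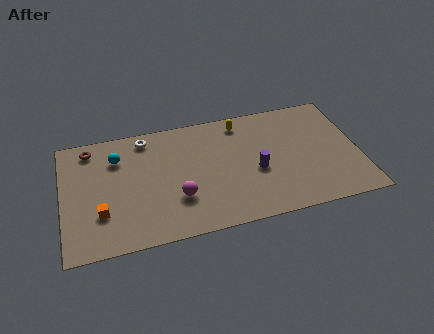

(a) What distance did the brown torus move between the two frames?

3.3

The brown torus was near (3.9, 5.0) before and (1.6, 7.3) after, so it travelled √(2.3² + 2.3²) ≈ 3.3 units.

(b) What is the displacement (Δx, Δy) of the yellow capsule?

(-1.3, 1.7)

The yellow capsule was at about (11.1, 5.6) and moved to about (9.8, 7.3).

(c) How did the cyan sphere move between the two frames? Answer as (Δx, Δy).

(1.4, 0.2)

The cyan sphere started near (1.6, 6.1) and ended near (3.0, 6.3).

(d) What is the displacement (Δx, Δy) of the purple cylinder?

(2.9, -2.6)

The purple cylinder started near (7.5, 6.2) and ended near (10.4, 3.6).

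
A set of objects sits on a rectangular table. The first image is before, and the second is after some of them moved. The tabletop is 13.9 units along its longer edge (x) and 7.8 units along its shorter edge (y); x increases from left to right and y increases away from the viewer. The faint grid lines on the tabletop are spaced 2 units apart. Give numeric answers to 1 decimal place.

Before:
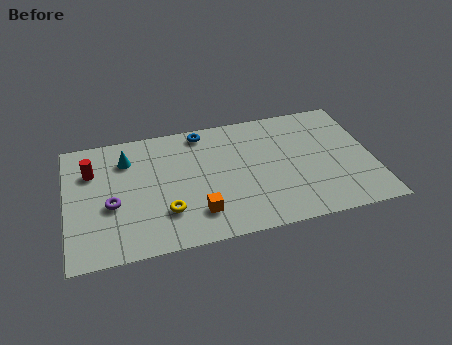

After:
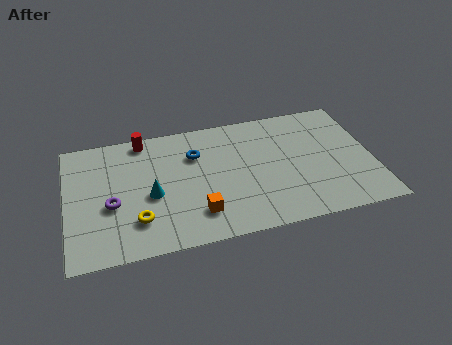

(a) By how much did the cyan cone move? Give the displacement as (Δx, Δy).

(1.0, -2.5)

The cyan cone started near (2.8, 5.9) and ended near (3.8, 3.4).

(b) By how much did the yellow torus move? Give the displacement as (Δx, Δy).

(-1.3, -0.2)

From the two frames, the yellow torus sits at roughly (4.4, 2.2) before and (3.1, 2.0) after.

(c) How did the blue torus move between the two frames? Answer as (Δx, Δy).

(-0.4, -1.4)

From the two frames, the blue torus sits at roughly (6.3, 6.9) before and (5.9, 5.5) after.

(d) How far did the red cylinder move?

2.8

The red cylinder was near (1.2, 5.5) before and (3.6, 7.0) after, so it travelled √(2.4² + 1.5²) ≈ 2.8 units.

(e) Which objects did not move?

the orange cube and the purple torus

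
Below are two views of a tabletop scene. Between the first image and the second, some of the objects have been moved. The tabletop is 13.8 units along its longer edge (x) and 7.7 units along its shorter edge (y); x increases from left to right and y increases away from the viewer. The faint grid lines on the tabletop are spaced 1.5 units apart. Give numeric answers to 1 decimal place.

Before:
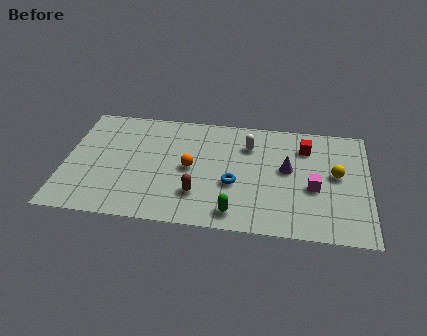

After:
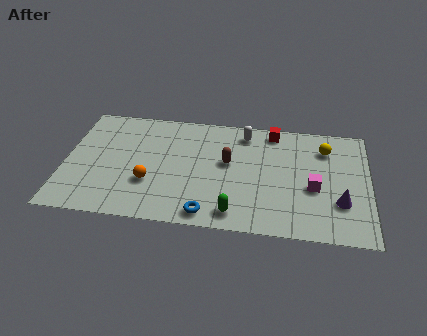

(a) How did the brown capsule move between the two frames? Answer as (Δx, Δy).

(1.3, 2.3)

The brown capsule started near (6.1, 2.1) and ended near (7.4, 4.4).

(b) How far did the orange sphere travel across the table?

2.2

The orange sphere moved from about (5.7, 3.8) to (3.9, 2.6), a distance of √(1.8² + 1.2²) ≈ 2.2.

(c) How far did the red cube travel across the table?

1.7

From (10.9, 5.9) to (9.4, 6.8), the red cube covered √(1.5² + 0.9²) ≈ 1.7 units.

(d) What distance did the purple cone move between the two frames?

3.1

From (10.1, 4.3) to (12.5, 2.4), the purple cone covered √(2.4² + 1.9²) ≈ 3.1 units.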